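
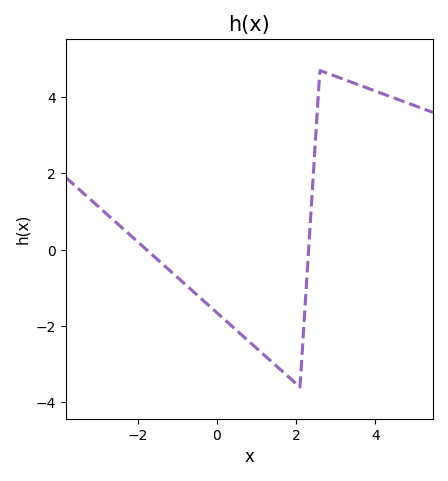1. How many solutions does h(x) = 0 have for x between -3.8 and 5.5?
2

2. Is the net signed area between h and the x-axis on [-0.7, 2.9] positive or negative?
negative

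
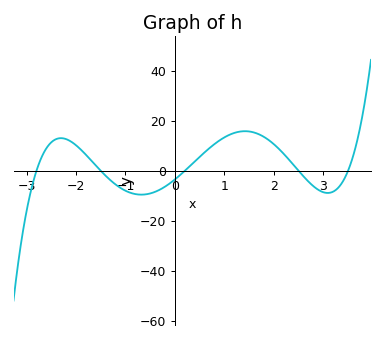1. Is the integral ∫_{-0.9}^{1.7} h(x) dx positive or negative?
positive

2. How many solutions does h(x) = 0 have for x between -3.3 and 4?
5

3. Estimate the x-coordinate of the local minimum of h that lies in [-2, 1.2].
-0.7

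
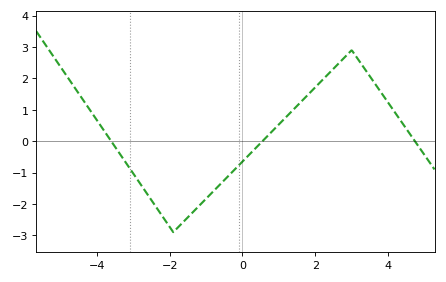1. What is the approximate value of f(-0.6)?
-1.4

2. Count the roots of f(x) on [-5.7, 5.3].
3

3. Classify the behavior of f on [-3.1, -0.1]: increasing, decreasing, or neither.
neither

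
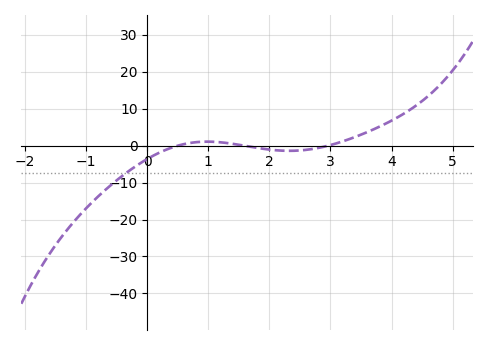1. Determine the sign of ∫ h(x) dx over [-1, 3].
negative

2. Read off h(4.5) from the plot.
12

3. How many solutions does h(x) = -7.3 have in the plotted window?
1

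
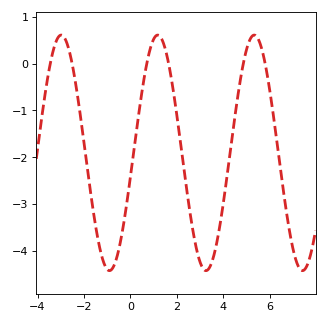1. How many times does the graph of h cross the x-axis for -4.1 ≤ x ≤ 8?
6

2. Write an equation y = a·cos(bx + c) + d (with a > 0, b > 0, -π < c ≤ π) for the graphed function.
y = 2.52cos(1.51x - 1.78) - 1.91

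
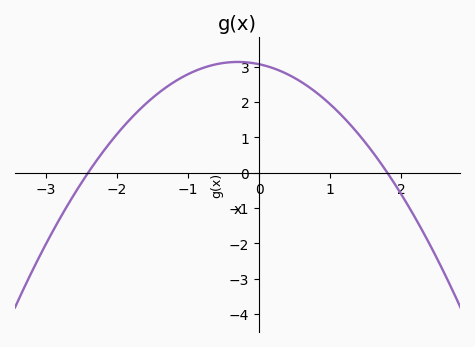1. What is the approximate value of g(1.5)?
0.831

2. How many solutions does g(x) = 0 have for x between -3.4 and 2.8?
2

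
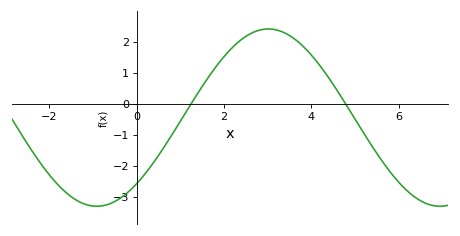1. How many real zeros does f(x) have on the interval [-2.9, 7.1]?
2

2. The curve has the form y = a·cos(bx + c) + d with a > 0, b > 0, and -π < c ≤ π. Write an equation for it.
y = 2.86cos(0.8x - 2.41) - 0.45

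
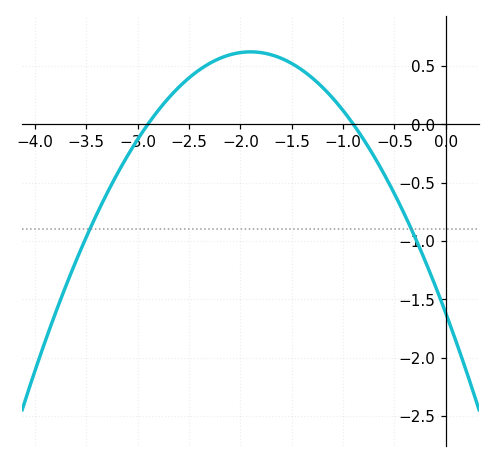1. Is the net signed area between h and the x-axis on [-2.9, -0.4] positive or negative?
positive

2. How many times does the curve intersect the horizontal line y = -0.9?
2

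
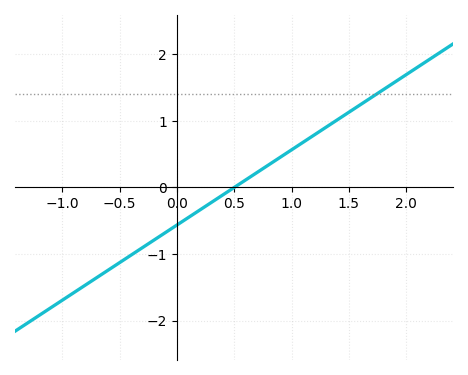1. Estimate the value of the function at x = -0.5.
-1.13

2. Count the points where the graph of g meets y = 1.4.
1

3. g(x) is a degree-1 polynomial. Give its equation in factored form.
y = 1.13(x - 0.5)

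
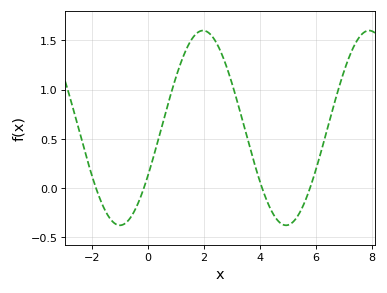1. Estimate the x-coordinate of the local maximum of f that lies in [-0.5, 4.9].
1.97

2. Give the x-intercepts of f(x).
-1.85, -0.136, 4.08, 5.79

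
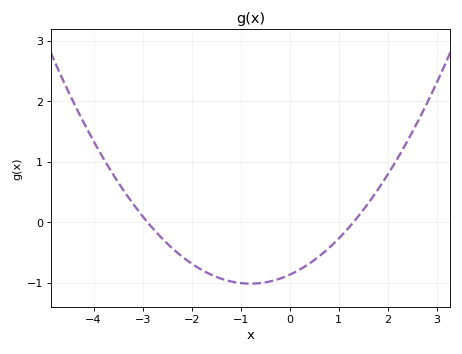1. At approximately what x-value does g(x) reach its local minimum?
-0.8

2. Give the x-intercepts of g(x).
-3, 1.4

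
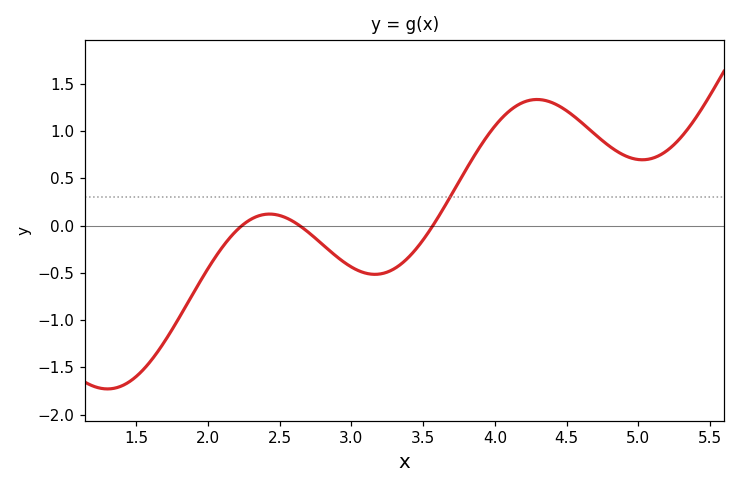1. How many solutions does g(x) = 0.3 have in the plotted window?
1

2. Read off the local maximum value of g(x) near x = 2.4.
0.1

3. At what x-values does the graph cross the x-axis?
2.2, 2.6, 3.6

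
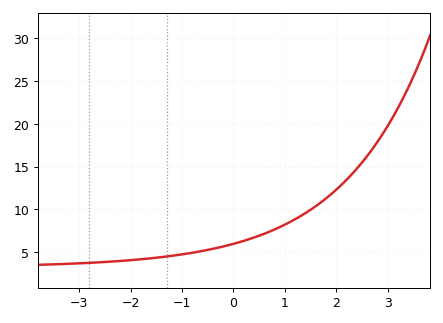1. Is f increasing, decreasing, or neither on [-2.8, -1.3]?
increasing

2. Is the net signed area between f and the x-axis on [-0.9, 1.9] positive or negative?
positive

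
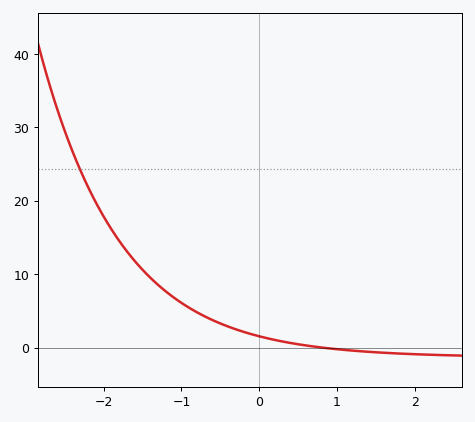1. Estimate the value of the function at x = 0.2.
1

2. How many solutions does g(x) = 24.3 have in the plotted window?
1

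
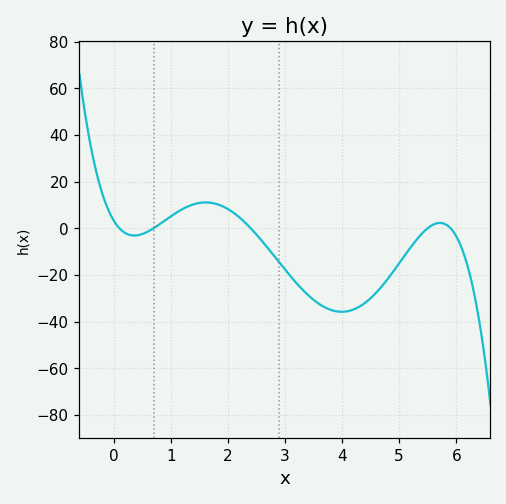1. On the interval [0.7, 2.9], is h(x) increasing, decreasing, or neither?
neither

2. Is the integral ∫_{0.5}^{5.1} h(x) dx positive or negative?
negative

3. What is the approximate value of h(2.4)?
0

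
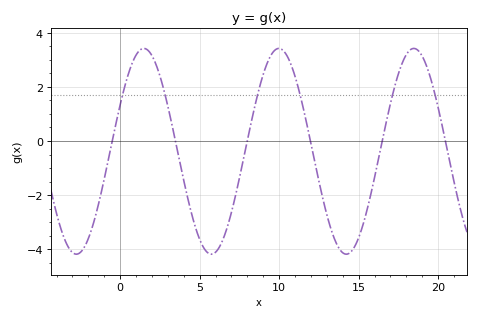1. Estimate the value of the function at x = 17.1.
1.63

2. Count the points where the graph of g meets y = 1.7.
6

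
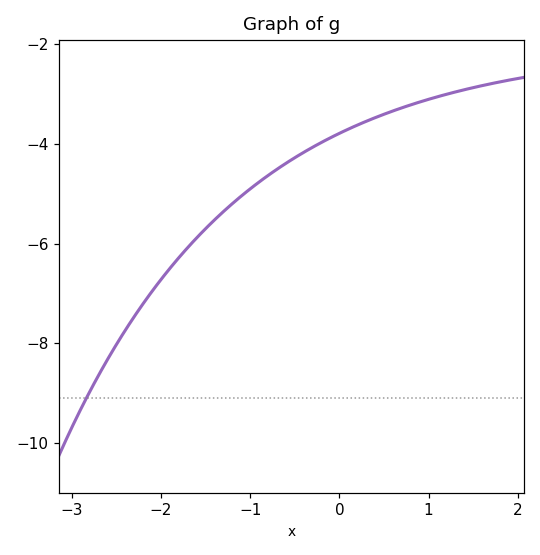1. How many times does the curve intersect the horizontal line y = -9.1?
1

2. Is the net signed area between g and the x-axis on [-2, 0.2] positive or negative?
negative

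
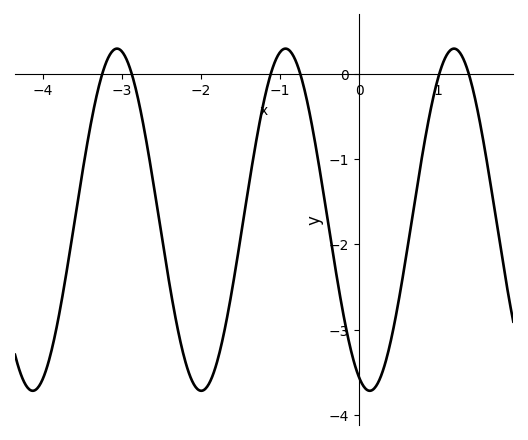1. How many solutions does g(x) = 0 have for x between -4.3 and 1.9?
6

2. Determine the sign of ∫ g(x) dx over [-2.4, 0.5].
negative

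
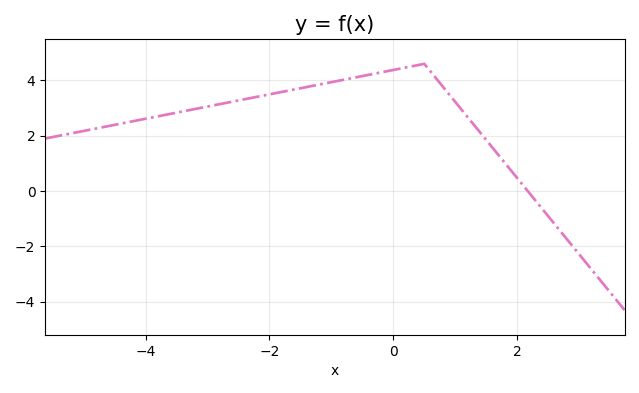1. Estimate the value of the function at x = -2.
3.5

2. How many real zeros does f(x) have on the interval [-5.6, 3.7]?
1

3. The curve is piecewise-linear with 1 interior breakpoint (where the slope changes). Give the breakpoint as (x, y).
(0.5, 4.6)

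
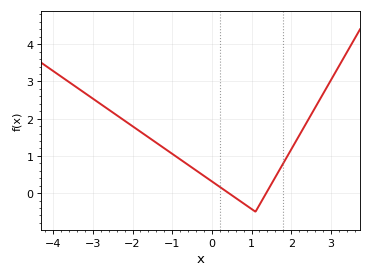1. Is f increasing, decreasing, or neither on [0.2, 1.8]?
neither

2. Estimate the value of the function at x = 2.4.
1.9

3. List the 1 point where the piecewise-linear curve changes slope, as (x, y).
(1.1, -0.5)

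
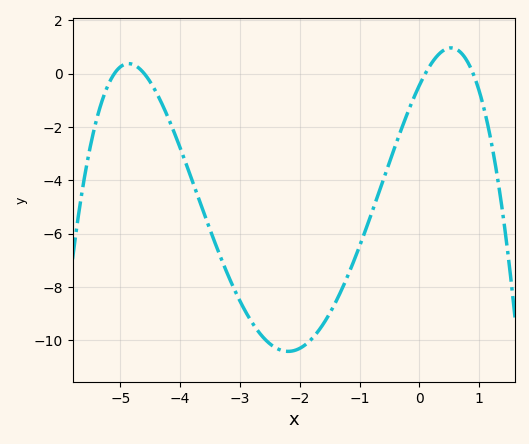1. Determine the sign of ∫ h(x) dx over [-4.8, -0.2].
negative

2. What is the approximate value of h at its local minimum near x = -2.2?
-10.4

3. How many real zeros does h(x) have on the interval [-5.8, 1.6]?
4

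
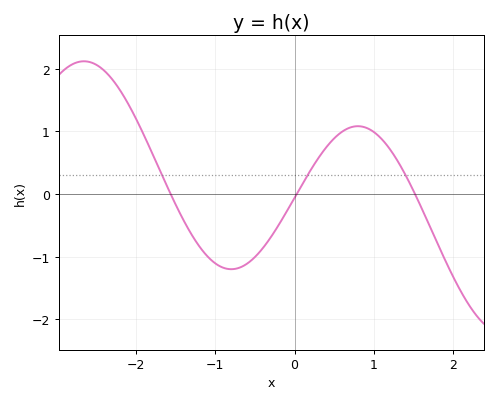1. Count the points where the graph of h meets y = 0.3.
3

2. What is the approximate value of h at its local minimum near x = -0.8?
-1.2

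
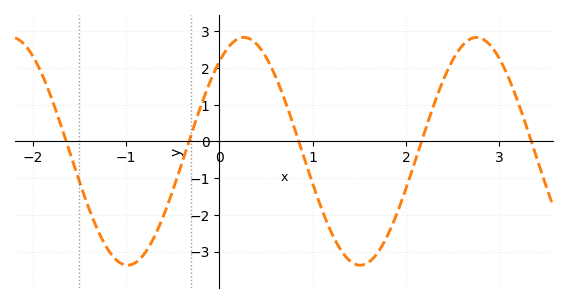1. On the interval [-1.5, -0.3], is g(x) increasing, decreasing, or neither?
neither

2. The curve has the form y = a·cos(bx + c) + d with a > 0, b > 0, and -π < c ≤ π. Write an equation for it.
y = 3.1cos(2.52x - 0.662) - 0.27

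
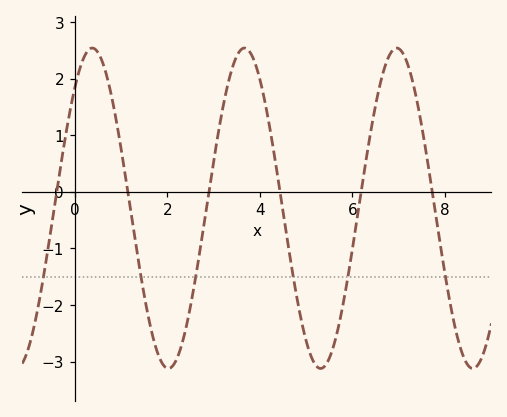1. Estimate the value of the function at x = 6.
-1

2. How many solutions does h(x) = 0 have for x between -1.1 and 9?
6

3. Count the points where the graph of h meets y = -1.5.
6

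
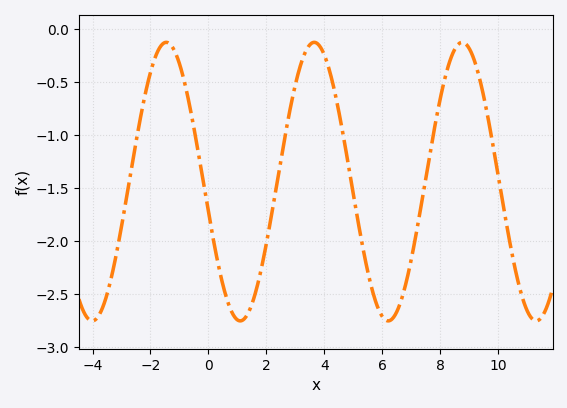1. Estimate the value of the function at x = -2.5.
-1.05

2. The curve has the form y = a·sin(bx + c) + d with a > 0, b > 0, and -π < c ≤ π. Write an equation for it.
y = 1.31sin(1.2x - 2.9) - 1.44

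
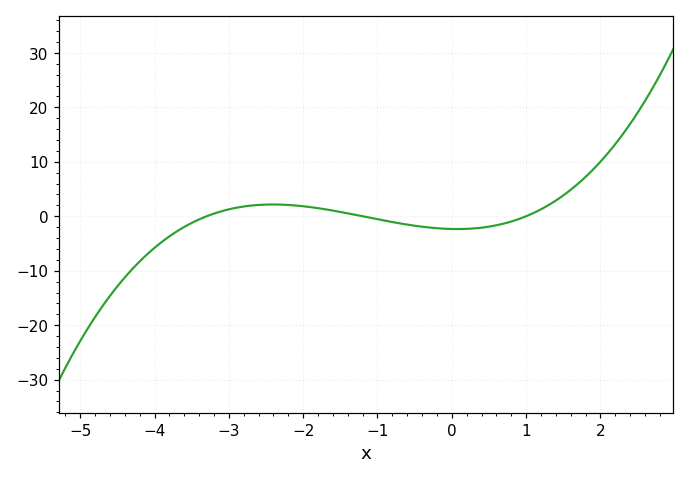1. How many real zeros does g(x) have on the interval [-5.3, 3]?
3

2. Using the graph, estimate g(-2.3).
2.14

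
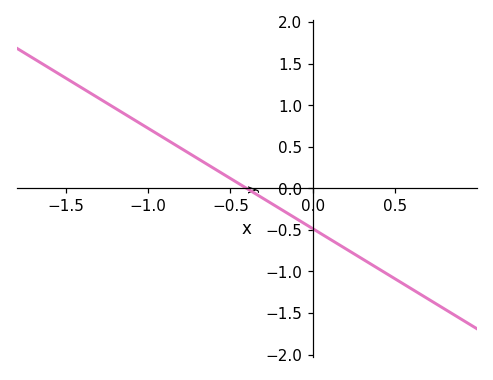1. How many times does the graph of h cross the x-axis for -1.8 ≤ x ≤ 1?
1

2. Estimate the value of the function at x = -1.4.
1.21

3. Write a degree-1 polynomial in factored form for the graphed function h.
y = -1.21(x + 0.4)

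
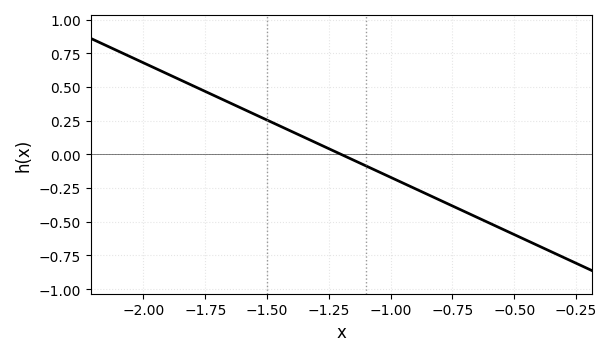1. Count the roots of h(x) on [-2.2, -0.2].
1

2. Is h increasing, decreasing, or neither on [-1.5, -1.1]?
decreasing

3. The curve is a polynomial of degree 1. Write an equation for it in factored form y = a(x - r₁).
y = -0.85(x + 1.2)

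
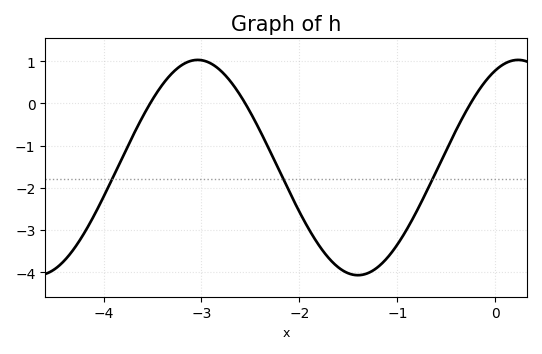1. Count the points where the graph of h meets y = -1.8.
3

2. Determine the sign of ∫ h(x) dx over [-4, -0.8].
negative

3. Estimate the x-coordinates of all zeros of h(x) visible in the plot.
-3.5, -2.6, -0.3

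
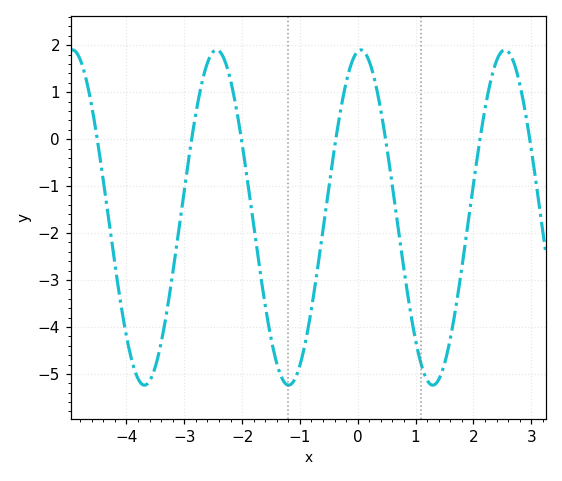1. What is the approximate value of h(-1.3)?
-5.12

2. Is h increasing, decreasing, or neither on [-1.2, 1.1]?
neither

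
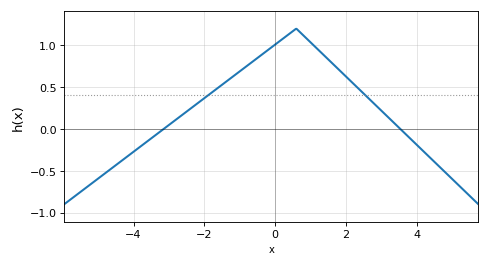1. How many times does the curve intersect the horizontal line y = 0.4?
2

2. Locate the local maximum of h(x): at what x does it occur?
0.6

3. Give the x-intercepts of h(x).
-3.2, 3.6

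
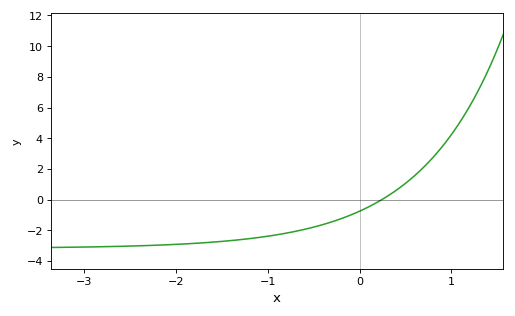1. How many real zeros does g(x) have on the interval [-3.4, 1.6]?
1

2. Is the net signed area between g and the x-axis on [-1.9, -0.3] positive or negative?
negative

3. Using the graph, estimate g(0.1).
-0.473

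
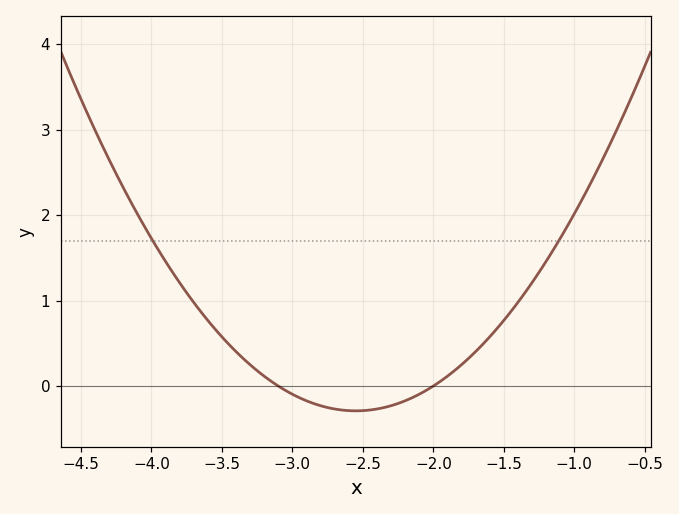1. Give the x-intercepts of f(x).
-3.1, -2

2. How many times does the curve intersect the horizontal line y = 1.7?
2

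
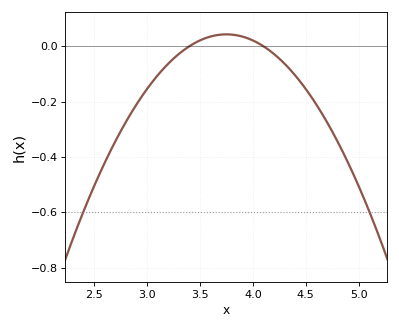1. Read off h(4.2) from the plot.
-0.02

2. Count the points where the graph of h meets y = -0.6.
2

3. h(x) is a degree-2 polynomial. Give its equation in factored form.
y = -0.35(x - 3.4)(x - 4.1)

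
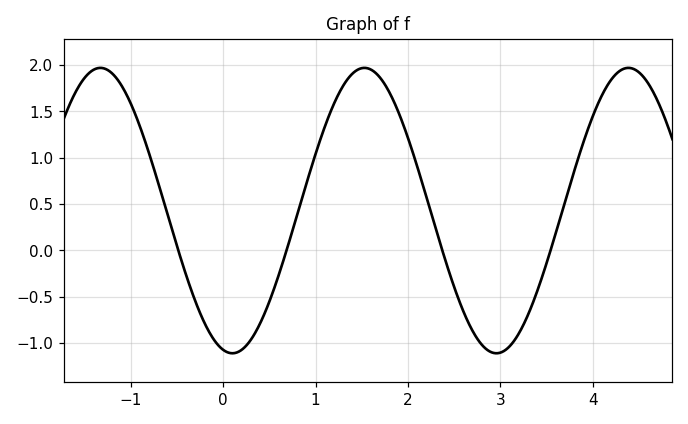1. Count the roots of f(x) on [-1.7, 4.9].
4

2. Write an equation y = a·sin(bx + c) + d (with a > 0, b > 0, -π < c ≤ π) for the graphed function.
y = 1.54sin(2.2x - 1.79) + 0.43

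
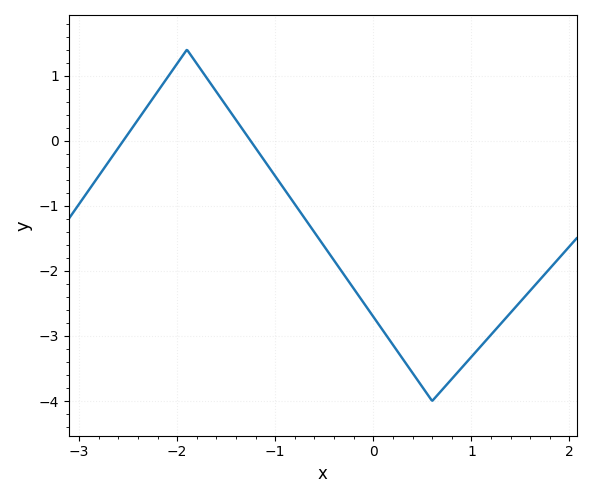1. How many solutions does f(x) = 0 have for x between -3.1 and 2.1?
2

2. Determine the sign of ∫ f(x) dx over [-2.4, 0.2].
negative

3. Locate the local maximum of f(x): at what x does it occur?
-1.9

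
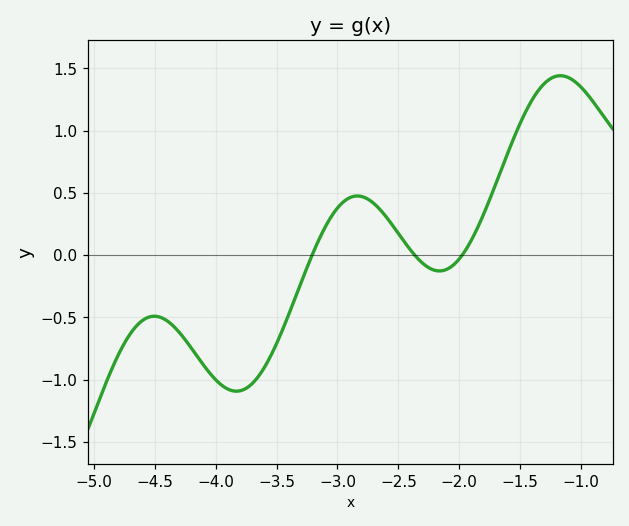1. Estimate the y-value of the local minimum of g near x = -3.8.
-1.09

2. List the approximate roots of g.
-3.21, -2.37, -1.98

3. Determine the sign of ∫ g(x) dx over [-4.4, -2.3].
negative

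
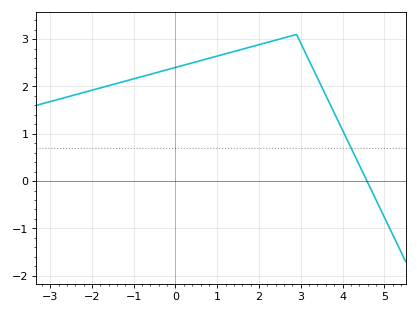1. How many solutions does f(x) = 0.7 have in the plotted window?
1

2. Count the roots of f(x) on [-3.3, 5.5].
1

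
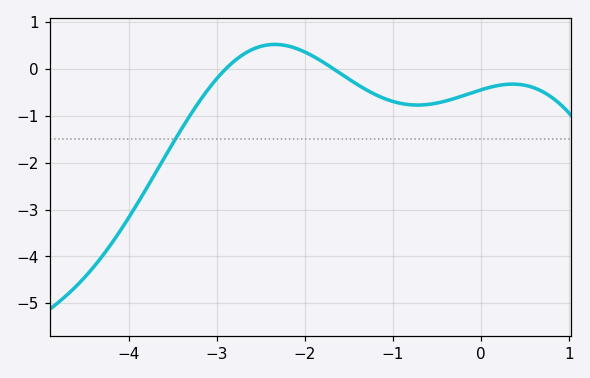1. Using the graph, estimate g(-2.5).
0.484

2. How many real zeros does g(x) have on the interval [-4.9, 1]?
2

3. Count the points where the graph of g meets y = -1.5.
1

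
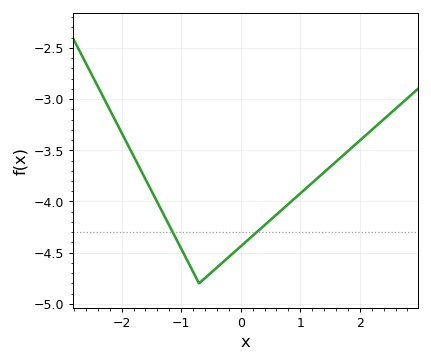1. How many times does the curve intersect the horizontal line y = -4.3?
2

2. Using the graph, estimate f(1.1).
-3.87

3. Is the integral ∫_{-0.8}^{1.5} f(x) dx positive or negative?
negative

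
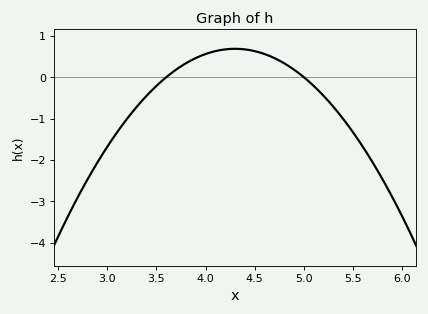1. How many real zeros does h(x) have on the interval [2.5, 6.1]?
2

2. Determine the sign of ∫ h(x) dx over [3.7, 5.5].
positive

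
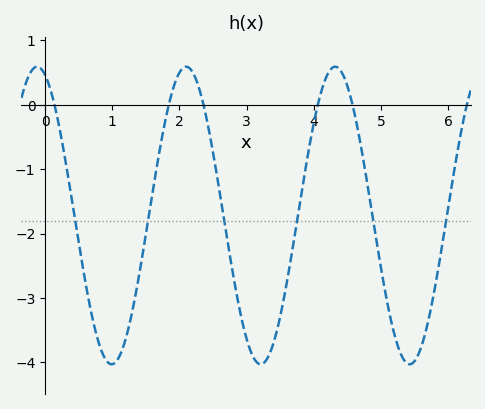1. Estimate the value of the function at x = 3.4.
-3.7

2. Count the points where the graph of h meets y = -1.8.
6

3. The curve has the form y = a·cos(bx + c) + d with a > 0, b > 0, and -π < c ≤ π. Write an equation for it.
y = 2.31cos(2.83x + 0.342) - 1.72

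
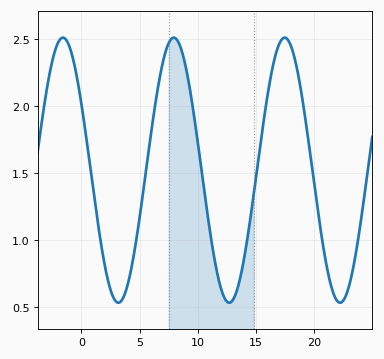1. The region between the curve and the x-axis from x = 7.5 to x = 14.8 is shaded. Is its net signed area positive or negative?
positive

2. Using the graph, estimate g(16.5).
2.3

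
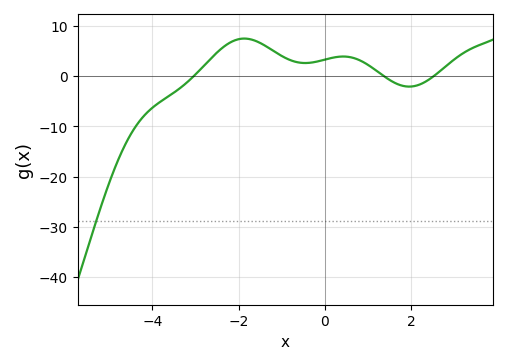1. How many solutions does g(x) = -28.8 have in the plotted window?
1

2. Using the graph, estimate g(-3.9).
-6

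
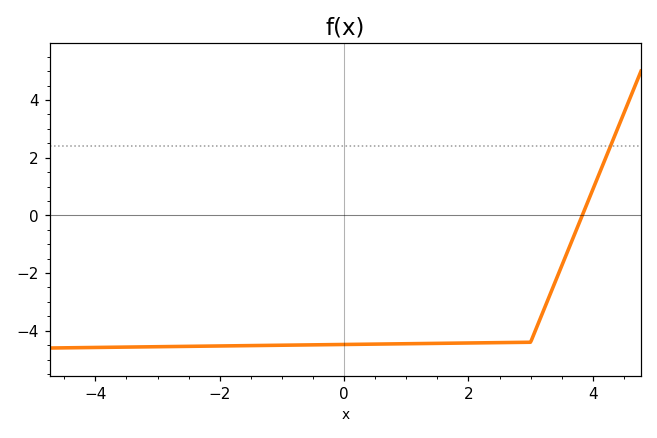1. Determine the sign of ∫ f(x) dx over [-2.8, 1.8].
negative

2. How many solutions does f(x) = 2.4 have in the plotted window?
1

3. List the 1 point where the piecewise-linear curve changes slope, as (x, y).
(3, -4.4)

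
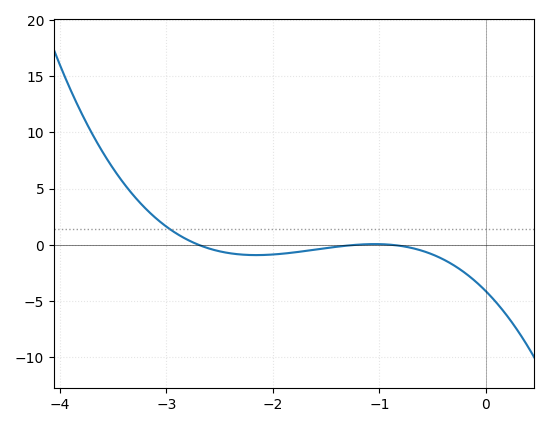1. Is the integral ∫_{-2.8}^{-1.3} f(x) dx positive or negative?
negative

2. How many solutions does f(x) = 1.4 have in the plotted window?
1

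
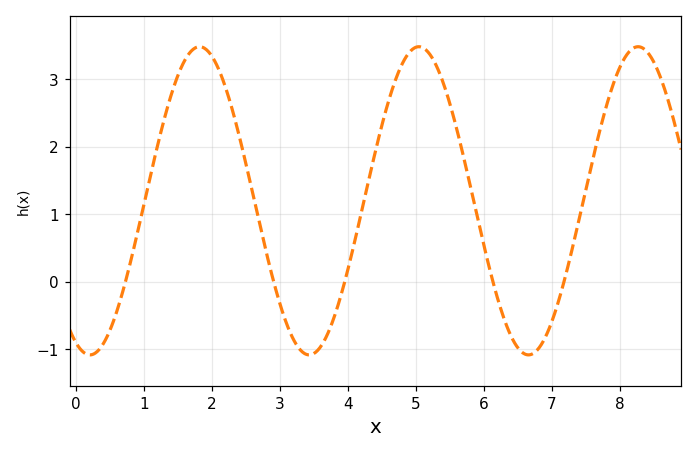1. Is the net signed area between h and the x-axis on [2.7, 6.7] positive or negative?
positive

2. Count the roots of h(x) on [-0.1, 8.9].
5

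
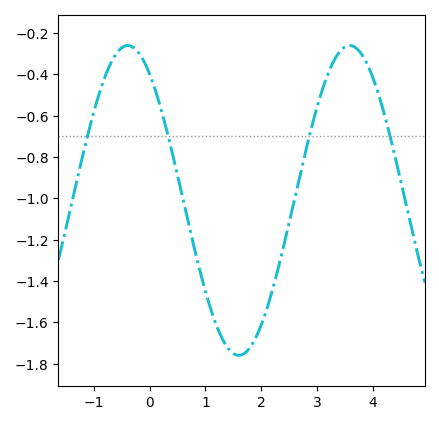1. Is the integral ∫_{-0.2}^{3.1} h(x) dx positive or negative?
negative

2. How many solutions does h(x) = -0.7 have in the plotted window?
4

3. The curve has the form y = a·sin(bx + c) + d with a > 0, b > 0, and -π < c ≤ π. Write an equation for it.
y = 0.75sin(1.58x + 2.19) - 1.01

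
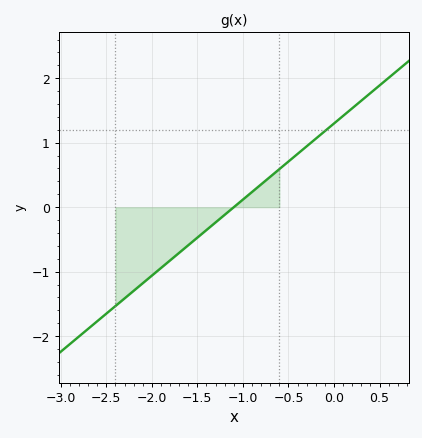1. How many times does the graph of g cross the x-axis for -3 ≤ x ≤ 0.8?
1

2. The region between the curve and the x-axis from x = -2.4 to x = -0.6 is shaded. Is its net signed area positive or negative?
negative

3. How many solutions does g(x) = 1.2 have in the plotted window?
1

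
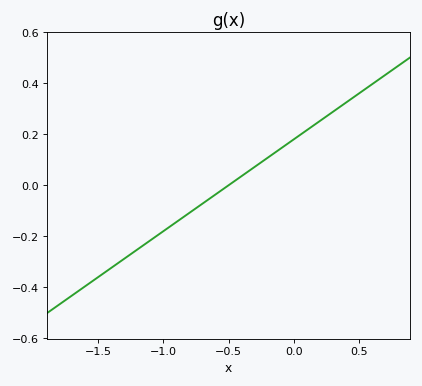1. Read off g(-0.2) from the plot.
0.1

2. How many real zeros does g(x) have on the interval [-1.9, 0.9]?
1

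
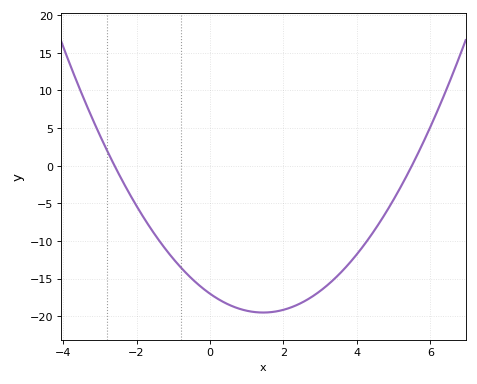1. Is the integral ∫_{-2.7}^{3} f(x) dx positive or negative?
negative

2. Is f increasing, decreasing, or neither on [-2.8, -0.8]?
decreasing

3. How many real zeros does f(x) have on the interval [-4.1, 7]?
2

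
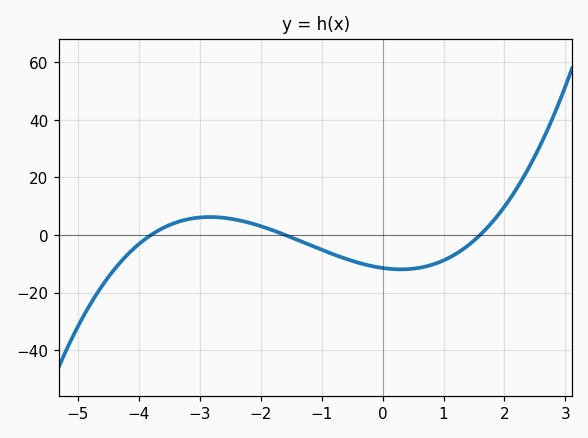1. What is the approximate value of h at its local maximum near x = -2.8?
6.24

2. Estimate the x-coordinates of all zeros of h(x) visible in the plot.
-3.8, -1.6, 1.6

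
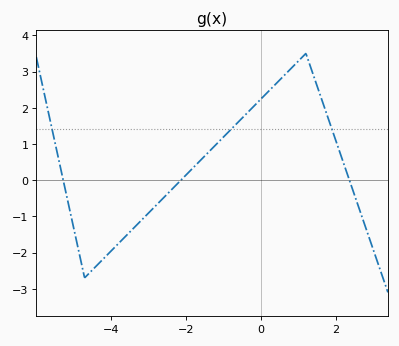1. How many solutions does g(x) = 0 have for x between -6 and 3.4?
3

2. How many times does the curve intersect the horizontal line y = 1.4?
3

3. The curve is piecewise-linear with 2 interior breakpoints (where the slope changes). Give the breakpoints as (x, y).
(-4.7, -2.7); (1.2, 3.5)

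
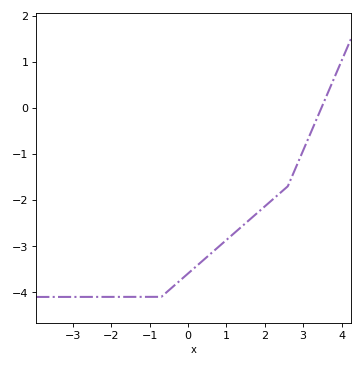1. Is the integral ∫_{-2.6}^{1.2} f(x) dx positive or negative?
negative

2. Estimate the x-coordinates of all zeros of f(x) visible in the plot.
3.48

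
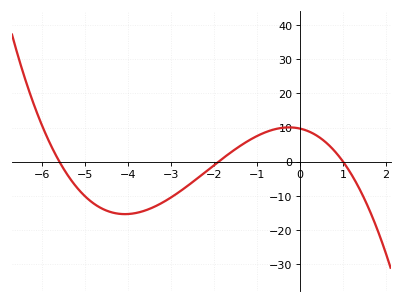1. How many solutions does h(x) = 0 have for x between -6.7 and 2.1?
3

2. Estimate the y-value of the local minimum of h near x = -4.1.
-15.3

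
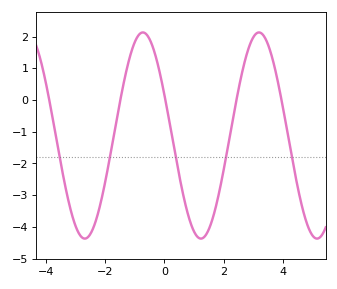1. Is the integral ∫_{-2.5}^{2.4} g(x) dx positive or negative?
negative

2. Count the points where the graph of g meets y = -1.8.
5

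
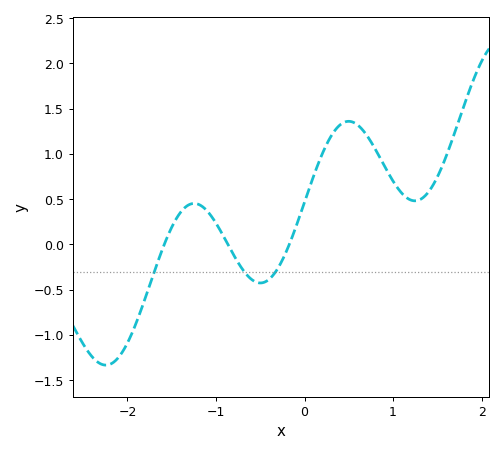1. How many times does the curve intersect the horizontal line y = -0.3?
3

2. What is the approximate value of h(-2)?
-1.09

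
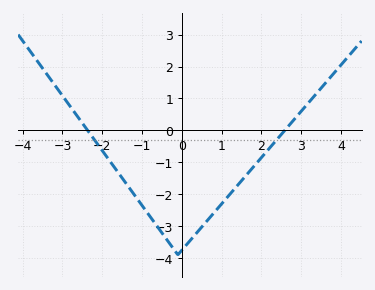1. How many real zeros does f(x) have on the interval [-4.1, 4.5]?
2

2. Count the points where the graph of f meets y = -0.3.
2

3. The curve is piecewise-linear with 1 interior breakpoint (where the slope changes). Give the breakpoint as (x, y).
(-0.1, -3.9)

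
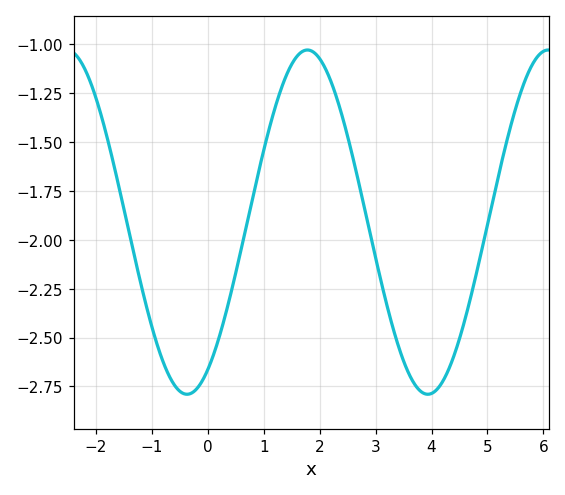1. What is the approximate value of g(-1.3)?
-2.1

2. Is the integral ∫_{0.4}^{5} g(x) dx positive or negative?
negative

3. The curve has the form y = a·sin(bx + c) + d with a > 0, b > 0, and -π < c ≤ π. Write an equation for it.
y = 0.88sin(1.46x - 1.03) - 1.91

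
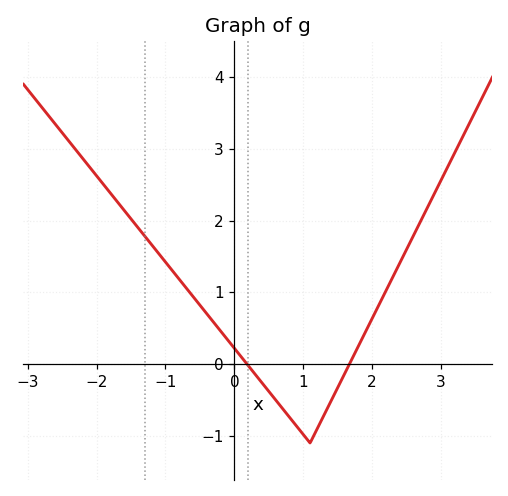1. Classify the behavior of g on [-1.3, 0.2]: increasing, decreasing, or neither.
decreasing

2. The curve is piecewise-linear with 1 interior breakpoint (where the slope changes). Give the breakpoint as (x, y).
(1.1, -1.1)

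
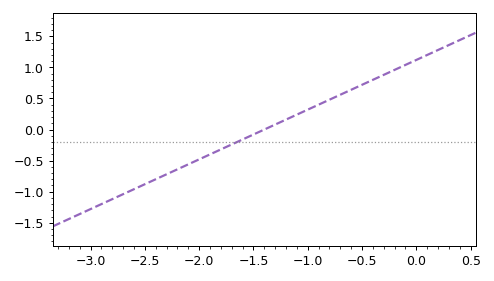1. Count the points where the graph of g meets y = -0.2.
1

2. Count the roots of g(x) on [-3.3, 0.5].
1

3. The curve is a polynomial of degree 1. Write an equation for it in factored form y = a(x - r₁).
y = 0.8(x + 1.4)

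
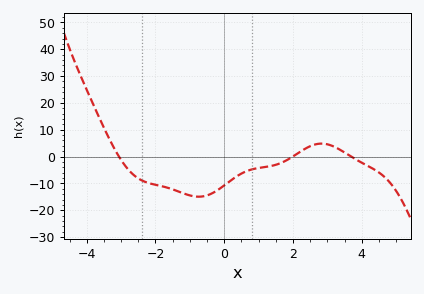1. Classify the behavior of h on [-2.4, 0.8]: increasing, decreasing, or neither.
neither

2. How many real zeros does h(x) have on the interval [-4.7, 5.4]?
3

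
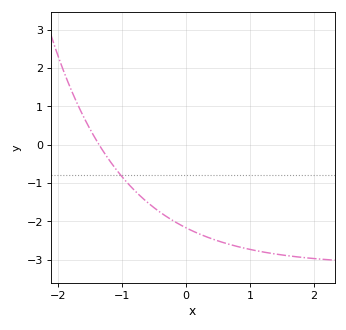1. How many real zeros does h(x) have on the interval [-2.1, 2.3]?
1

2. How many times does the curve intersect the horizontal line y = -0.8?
1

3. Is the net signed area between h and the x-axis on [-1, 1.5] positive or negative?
negative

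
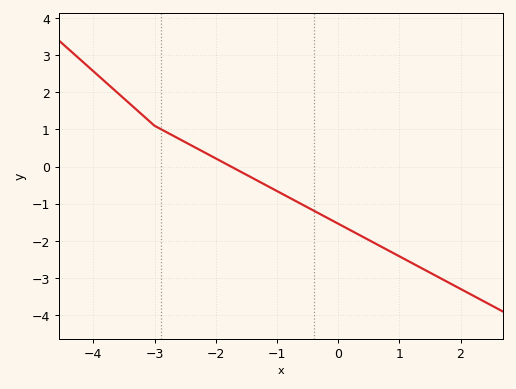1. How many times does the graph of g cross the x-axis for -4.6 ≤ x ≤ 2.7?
1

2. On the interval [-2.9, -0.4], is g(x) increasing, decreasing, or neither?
decreasing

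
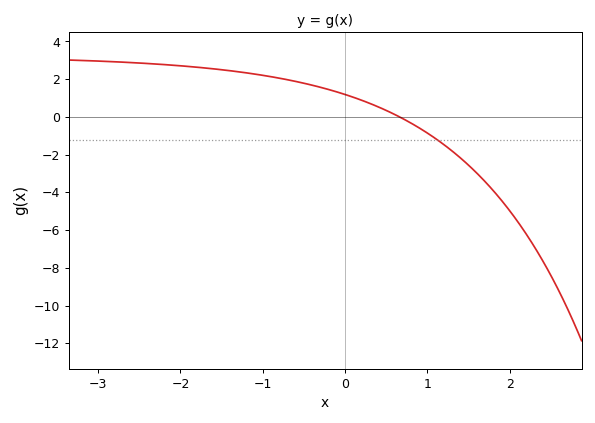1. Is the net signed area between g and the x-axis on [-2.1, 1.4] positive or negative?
positive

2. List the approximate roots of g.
0.662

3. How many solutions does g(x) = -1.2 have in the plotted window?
1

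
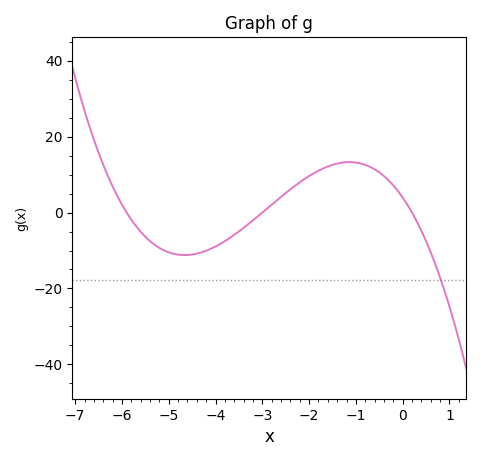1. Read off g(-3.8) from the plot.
-8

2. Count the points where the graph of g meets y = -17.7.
1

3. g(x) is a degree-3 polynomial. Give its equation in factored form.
y = -1.12(x + 5.9)(x + 3)(x - 0.2)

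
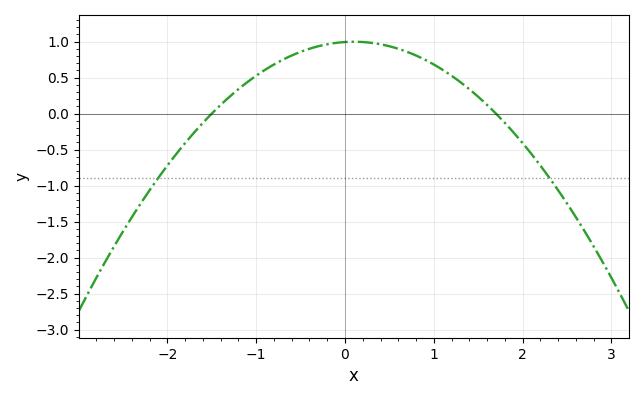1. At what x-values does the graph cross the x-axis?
-1.5, 1.7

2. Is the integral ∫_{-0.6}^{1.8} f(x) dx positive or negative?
positive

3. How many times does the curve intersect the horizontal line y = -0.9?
2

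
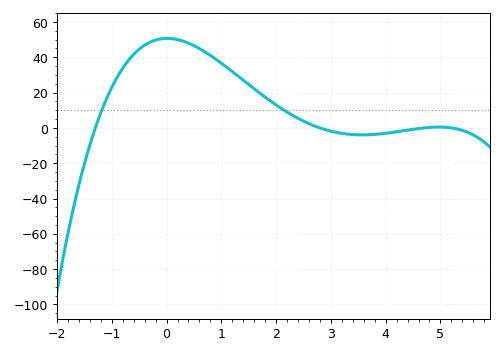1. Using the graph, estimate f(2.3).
8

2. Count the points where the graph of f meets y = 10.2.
2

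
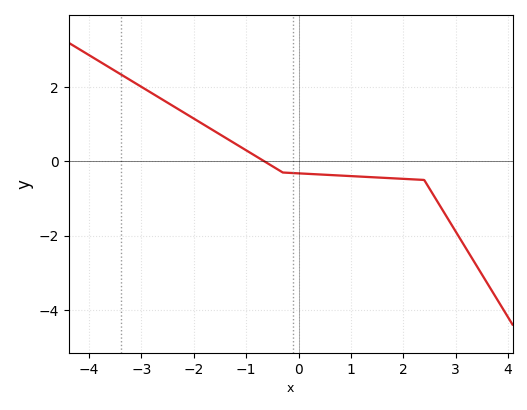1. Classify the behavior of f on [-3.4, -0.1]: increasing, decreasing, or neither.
decreasing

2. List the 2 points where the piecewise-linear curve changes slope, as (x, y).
(-0.3, -0.3); (2.4, -0.5)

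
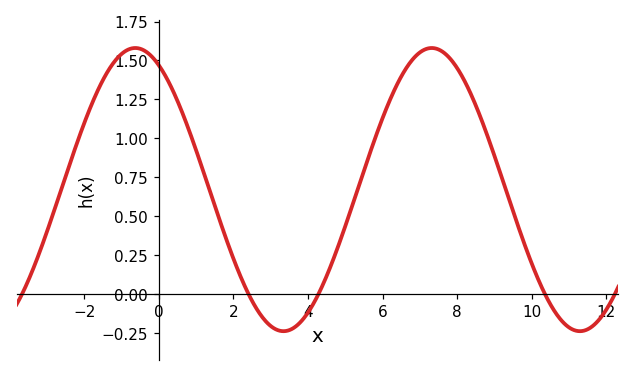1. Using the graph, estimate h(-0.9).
1.56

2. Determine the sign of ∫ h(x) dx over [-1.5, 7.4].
positive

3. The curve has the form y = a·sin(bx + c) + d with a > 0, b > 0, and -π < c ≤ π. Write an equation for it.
y = 0.91sin(0.79x + 2.07) + 0.67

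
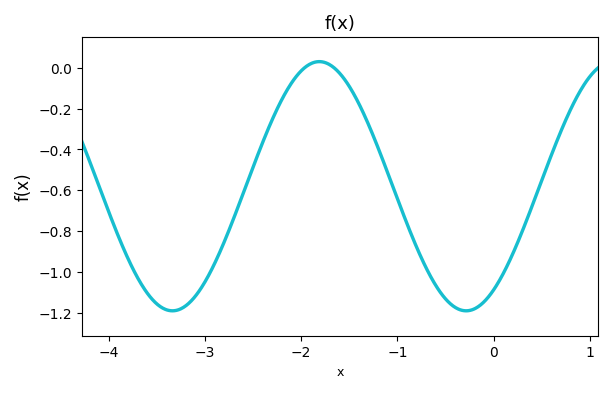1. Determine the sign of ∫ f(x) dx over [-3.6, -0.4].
negative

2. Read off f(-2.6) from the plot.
-0.62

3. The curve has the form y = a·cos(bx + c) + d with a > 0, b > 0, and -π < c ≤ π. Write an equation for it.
y = 0.61cos(2.1x - 2.6) - 0.58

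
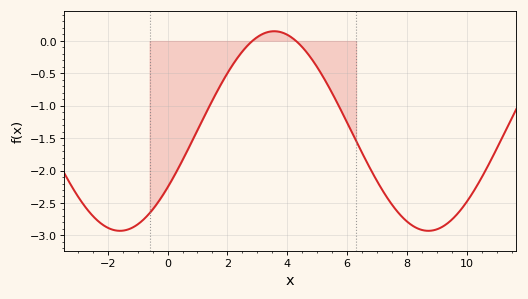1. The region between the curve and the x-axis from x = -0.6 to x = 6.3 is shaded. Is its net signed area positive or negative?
negative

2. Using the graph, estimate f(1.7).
-0.74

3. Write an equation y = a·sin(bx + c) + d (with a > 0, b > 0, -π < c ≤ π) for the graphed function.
y = 1.54sin(0.61x - 0.602) - 1.39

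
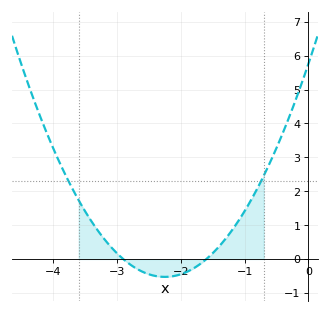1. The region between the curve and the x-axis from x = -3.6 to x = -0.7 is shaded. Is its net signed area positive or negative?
positive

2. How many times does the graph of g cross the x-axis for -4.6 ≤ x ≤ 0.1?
2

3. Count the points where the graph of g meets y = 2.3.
2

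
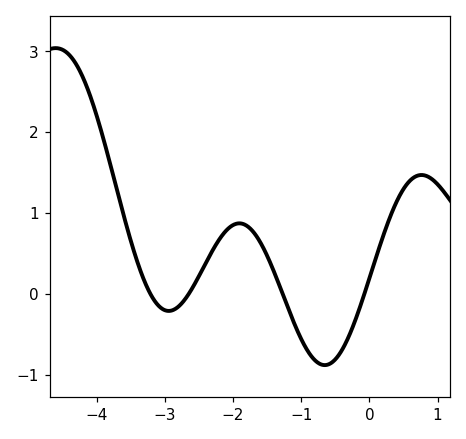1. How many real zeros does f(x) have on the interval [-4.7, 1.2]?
4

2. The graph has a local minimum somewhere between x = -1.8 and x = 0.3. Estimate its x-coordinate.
-0.653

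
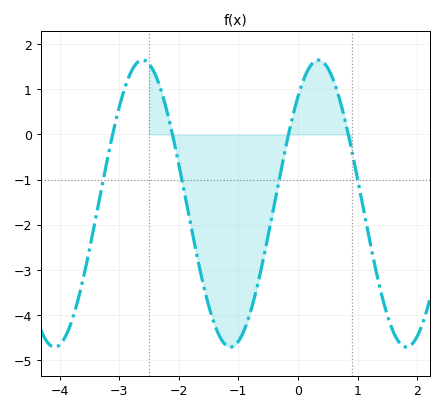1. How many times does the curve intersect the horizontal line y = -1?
4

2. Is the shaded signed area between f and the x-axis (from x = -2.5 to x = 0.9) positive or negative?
negative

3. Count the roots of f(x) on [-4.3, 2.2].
4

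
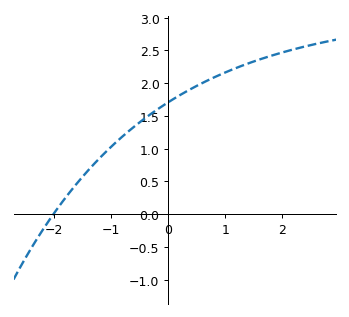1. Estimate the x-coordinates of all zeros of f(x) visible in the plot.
-2.02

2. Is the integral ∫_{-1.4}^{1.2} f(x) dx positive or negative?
positive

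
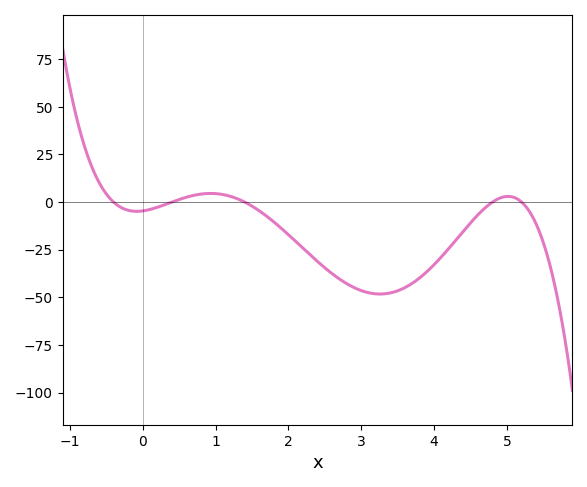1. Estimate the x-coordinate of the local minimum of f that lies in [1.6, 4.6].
3.3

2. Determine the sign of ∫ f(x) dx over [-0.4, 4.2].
negative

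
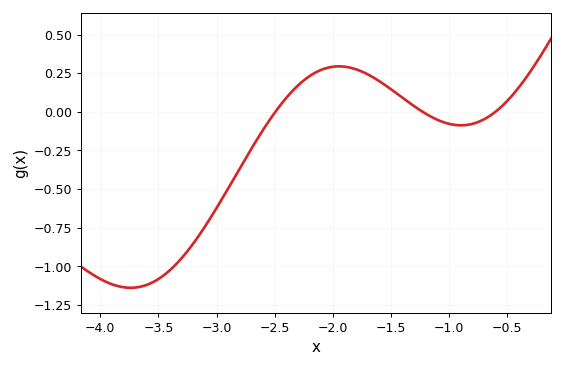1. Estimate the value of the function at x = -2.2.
0.23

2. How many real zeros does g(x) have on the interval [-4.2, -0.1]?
3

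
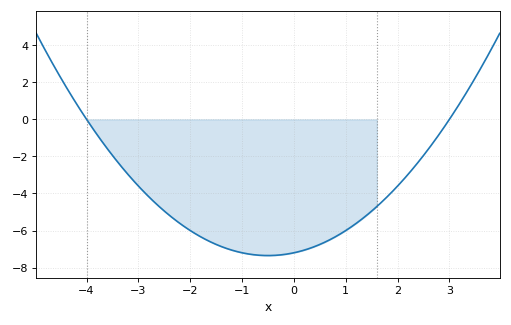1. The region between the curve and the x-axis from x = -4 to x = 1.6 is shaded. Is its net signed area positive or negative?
negative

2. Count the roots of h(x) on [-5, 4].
2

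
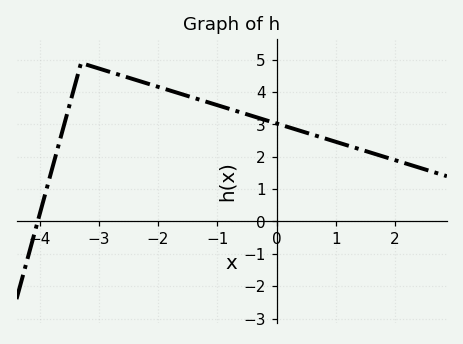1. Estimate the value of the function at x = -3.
4.7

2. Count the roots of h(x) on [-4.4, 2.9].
1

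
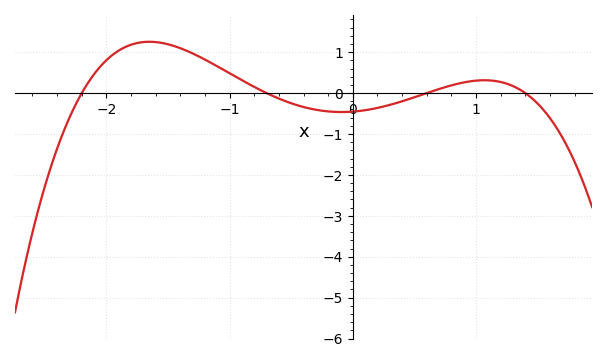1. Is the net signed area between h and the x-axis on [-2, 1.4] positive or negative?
positive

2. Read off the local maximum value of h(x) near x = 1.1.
0.3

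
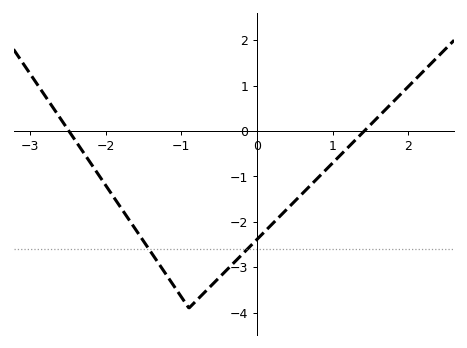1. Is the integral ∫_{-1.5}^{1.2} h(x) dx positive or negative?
negative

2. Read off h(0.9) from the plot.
-0.9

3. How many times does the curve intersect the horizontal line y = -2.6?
2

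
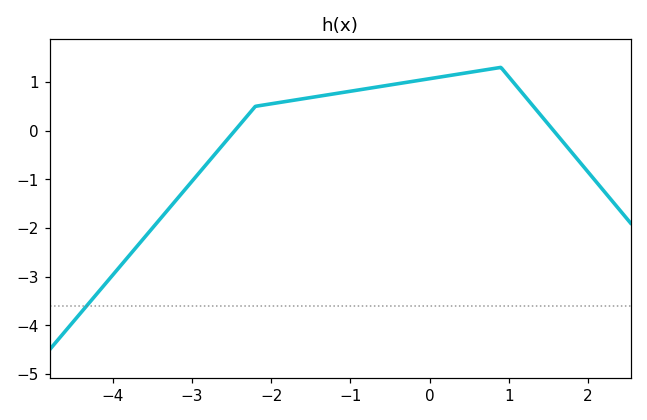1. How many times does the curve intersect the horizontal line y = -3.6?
1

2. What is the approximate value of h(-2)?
0.552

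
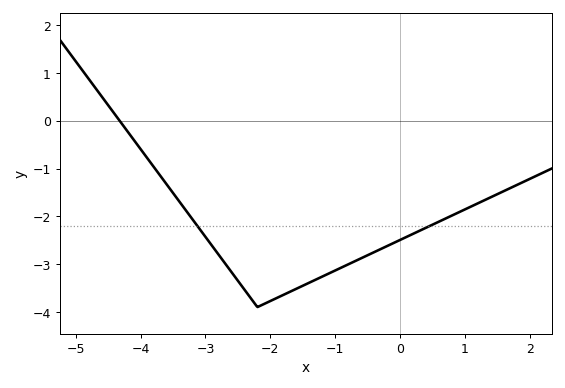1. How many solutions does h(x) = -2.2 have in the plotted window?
2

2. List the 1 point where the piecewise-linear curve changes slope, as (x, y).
(-2.2, -3.9)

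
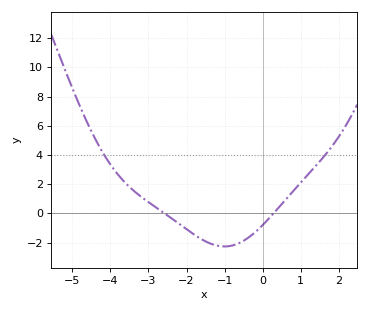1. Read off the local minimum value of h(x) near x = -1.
-2.2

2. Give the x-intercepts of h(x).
-2.6, 0.2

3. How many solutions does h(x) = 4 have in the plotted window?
2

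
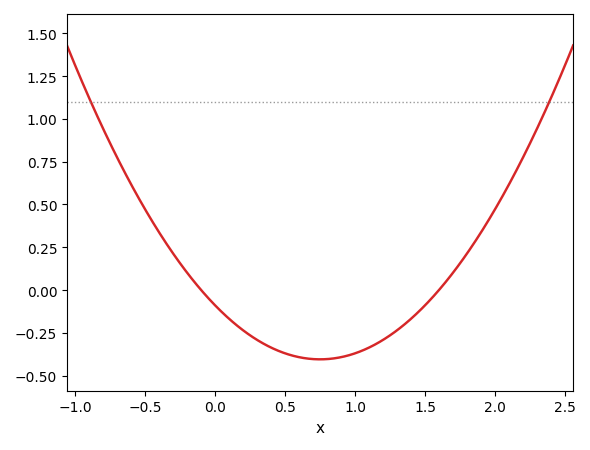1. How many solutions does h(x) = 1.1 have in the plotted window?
2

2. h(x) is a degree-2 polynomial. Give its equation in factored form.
y = 0.56(x + 0.1)(x - 1.6)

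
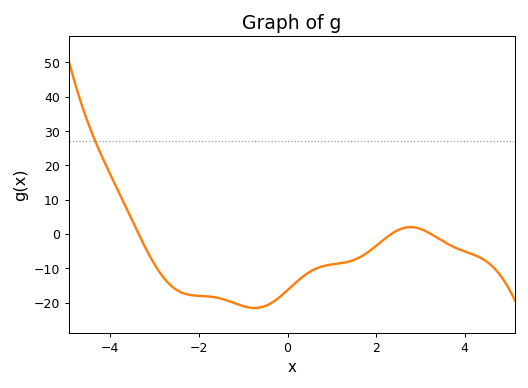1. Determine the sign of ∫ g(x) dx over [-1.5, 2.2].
negative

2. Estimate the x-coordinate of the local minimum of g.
-0.744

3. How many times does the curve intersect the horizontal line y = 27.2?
1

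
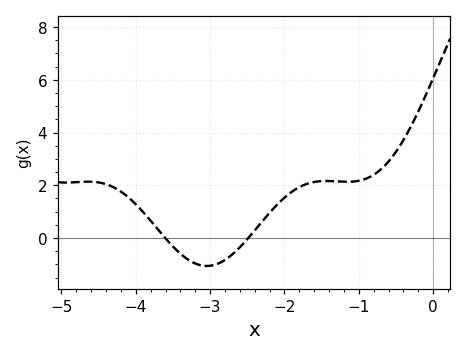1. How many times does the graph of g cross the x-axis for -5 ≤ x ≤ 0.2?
2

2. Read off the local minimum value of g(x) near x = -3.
-1.06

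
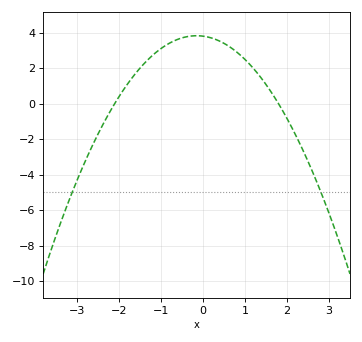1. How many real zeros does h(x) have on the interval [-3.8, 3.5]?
2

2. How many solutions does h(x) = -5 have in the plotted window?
2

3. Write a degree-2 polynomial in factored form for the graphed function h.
y = -1.01(x + 2.1)(x - 1.8)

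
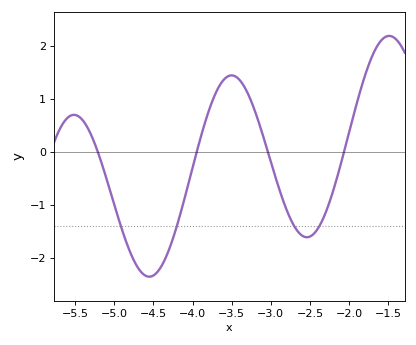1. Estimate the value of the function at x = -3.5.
1.4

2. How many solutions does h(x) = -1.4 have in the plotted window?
4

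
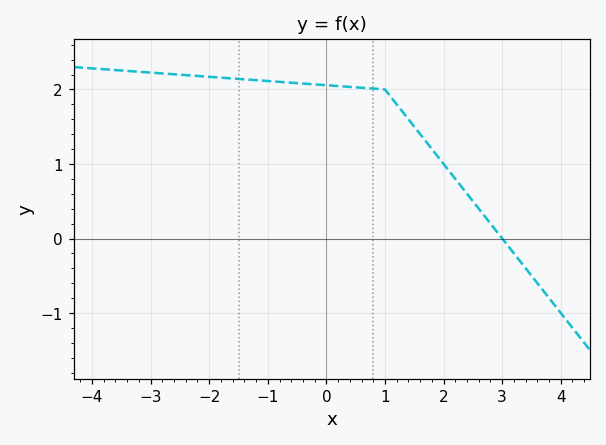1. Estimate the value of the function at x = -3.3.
2.2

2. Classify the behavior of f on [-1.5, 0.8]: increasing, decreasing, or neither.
decreasing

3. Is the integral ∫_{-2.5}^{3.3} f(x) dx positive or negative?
positive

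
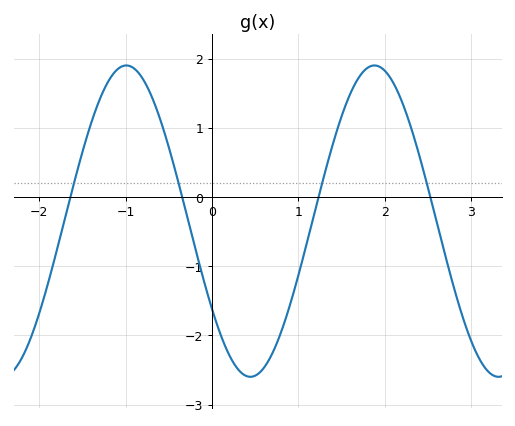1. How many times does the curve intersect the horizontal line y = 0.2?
4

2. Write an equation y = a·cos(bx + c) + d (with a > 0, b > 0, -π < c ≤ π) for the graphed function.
y = 2.25cos(2.2x + 2.2) - 0.35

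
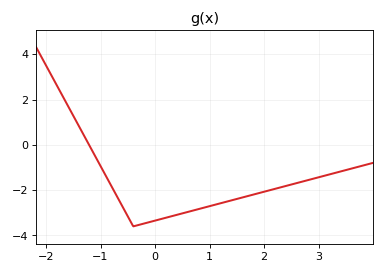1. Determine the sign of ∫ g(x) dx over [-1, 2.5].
negative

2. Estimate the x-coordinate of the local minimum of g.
-0.398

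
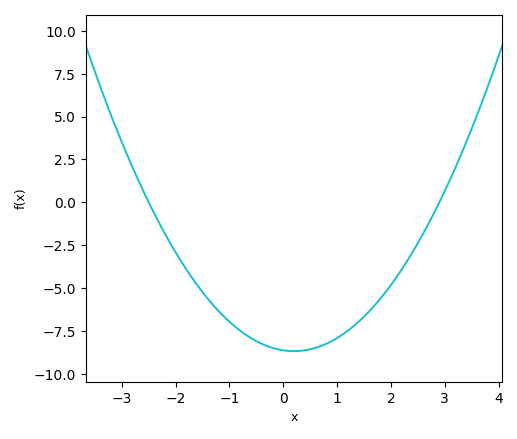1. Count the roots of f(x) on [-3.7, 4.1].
2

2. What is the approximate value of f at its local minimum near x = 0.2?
-8.5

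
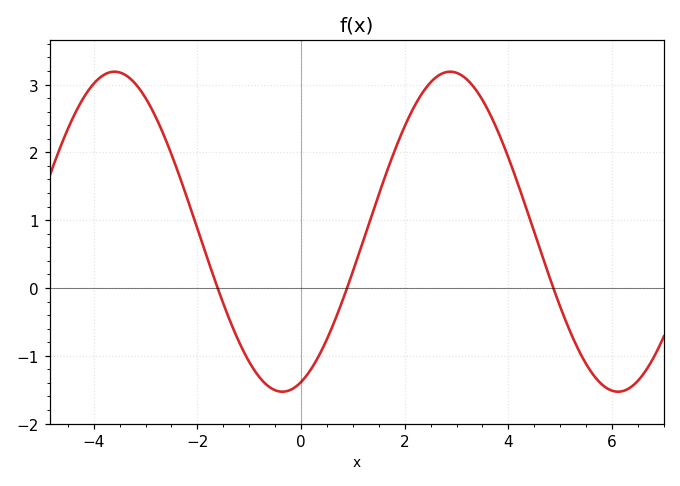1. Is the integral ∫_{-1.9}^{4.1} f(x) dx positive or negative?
positive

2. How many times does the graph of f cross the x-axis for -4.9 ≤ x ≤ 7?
3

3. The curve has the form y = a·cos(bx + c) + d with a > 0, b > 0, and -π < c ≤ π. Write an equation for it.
y = 2.36cos(0.97x - 2.79) + 0.83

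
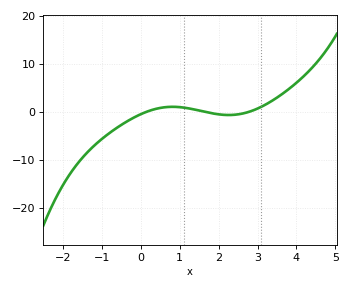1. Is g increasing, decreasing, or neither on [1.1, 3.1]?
neither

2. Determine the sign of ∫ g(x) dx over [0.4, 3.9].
positive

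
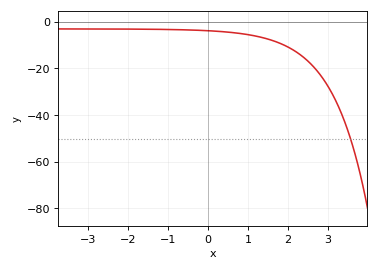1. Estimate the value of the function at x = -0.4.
-3.66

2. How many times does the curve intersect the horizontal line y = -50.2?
1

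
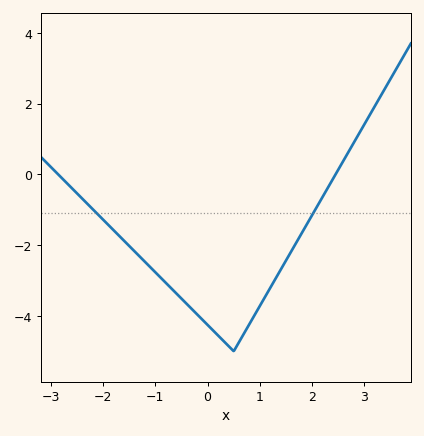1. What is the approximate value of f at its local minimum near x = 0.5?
-5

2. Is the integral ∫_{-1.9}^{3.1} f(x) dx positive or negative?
negative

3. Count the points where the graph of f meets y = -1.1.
2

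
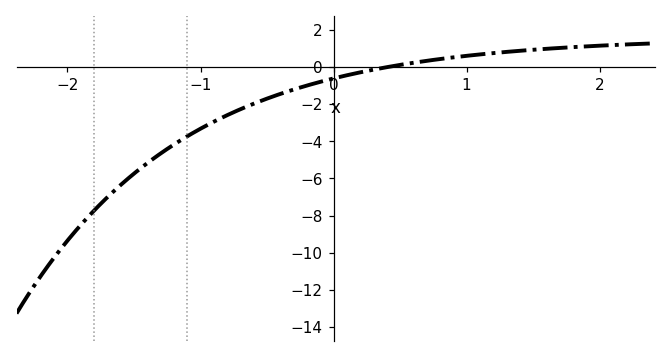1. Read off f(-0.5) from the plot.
-1.7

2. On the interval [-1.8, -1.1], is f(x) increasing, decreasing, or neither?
increasing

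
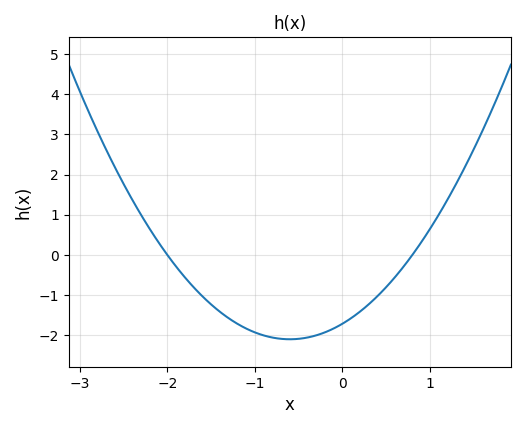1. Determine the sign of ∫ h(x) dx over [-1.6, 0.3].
negative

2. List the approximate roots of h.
-2, 0.8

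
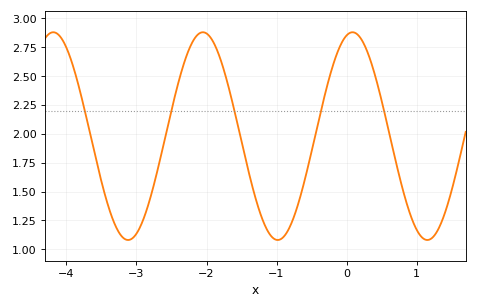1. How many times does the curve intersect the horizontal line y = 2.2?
5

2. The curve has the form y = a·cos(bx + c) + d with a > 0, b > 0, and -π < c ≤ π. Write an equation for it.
y = 0.9cos(2.94x - 0.252) + 1.98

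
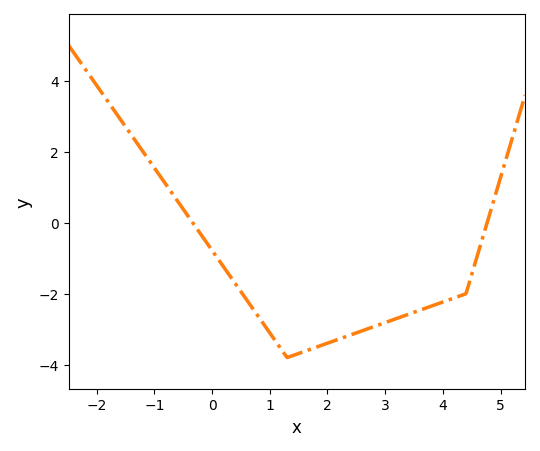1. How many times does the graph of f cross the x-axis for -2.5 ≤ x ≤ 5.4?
2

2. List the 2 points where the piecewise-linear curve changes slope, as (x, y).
(1.3, -3.8); (4.4, -2)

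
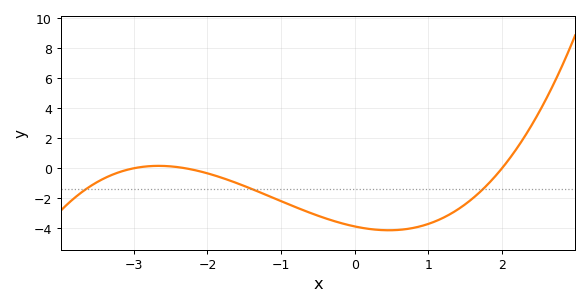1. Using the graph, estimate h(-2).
-0.336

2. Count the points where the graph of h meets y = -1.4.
3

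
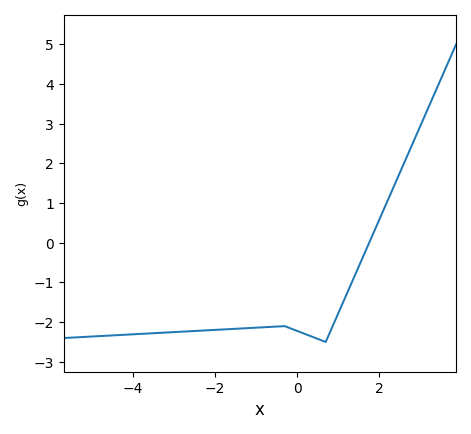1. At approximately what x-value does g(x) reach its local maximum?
-0.4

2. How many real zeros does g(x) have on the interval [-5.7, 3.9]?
1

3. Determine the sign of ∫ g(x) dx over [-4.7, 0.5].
negative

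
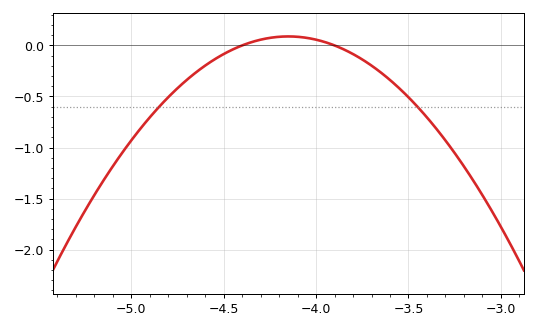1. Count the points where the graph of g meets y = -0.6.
2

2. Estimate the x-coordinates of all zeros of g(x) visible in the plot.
-4.4, -3.9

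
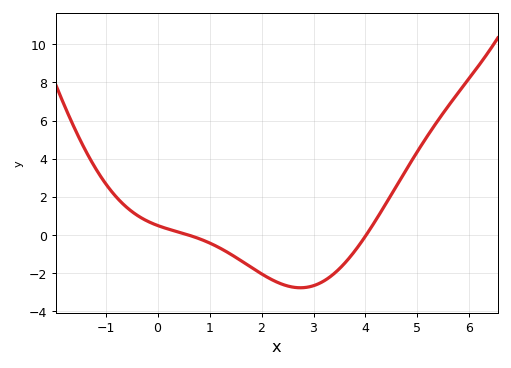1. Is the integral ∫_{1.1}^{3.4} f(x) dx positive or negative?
negative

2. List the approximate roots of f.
0.592, 4.01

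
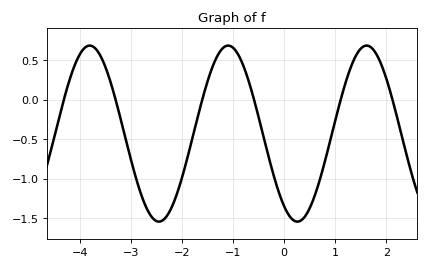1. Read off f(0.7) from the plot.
-1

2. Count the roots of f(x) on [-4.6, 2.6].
6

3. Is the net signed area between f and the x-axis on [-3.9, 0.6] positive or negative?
negative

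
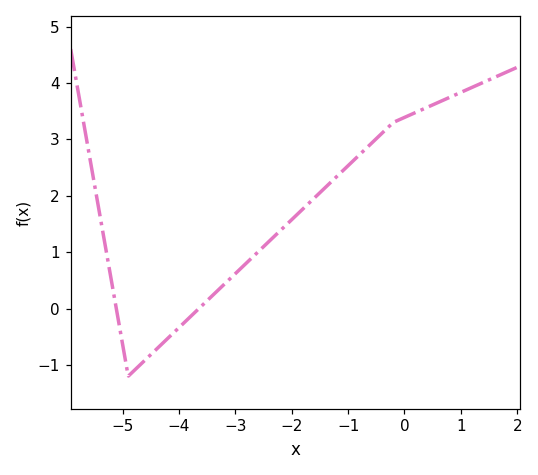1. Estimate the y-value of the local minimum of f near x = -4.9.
-1.2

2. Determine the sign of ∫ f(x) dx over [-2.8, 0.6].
positive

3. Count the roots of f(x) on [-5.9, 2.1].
2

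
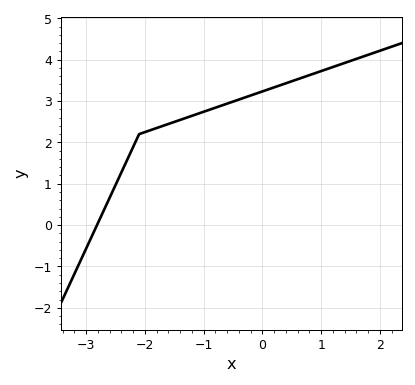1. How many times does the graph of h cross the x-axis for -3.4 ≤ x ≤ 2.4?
1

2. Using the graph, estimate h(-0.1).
3.18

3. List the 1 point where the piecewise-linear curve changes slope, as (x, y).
(-2.1, 2.2)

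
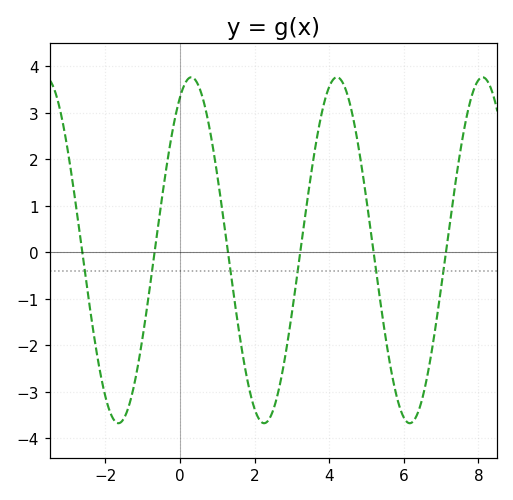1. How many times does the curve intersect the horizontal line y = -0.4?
6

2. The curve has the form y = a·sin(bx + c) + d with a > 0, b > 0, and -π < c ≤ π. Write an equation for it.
y = 3.72sin(1.61x + 1.08) + 0.04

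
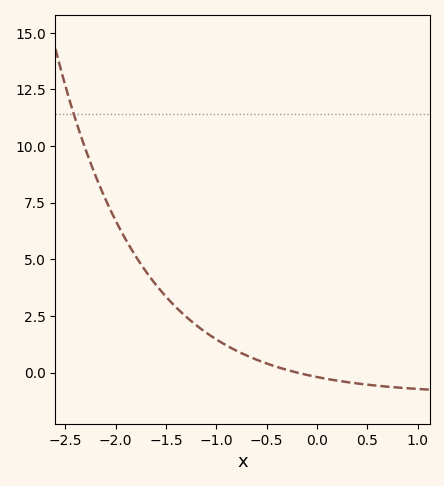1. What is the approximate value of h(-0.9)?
1.2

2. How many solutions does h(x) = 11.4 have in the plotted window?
1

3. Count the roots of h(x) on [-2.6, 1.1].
1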